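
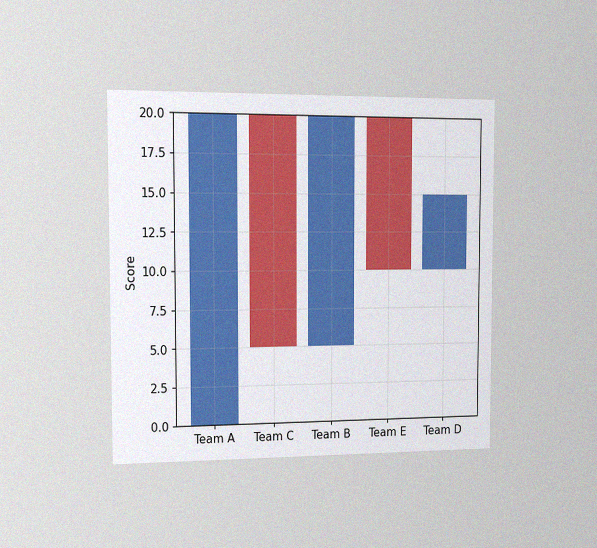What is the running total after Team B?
The chart is viewed slightly from the left, with some photo noise. After Team B the running total reaches 20.

20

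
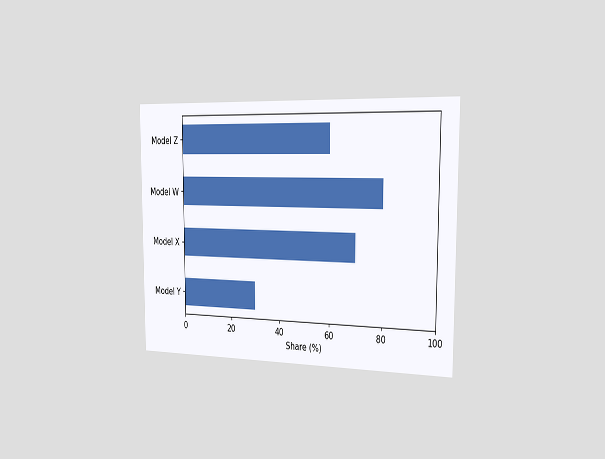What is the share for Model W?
The chart is viewed slightly from the right. Reading along the chart's x-axis, the Model W bar reaches 80%.

80%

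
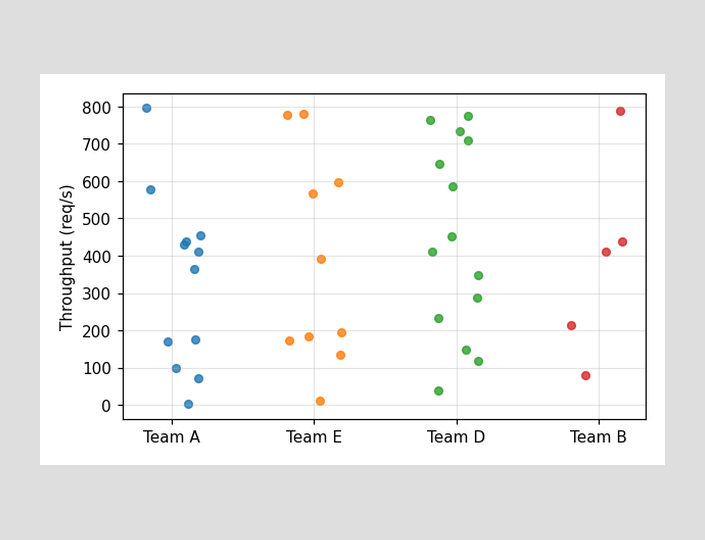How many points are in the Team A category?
12

Counting the markers in the Team A column gives 12.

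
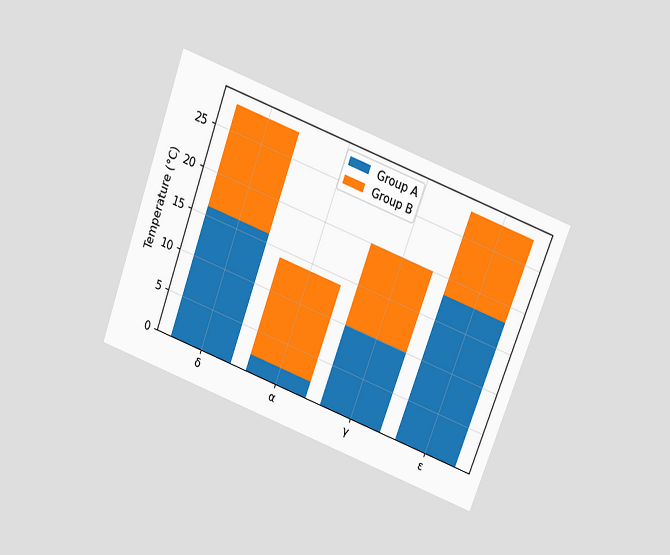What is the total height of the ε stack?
28°C

The chart is tilted about 20° clockwise and viewed slightly from above. The ε stack's top reaches 28°C on the y-axis.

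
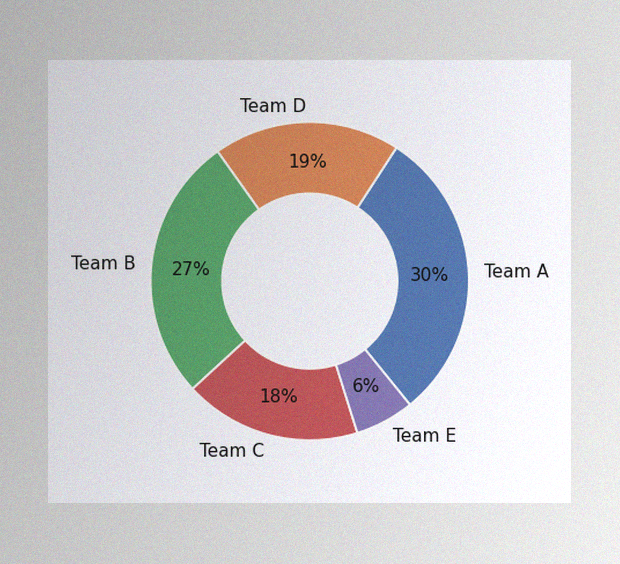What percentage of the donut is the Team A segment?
The image has some photo noise and uneven lighting. The Team A segment takes up 30% of the ring.

30%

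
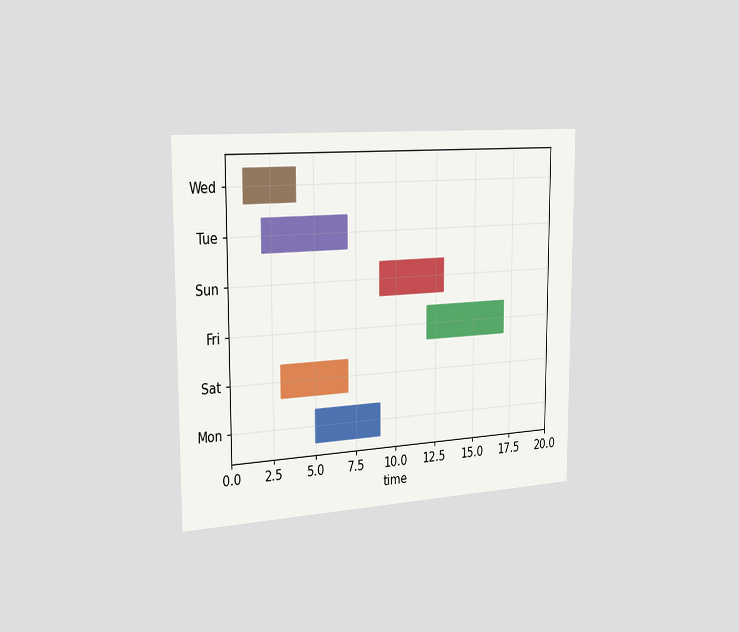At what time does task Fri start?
The chart is viewed slightly from the left. The Fri bar begins at t=12.

12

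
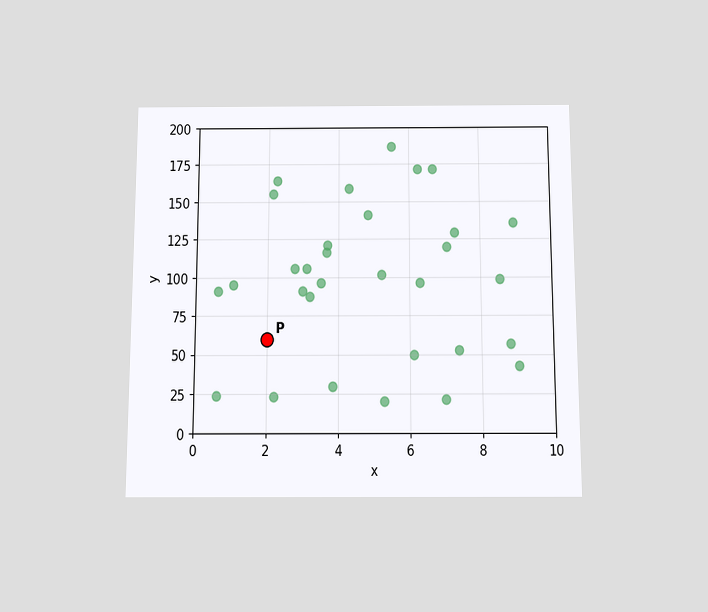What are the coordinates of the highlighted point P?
The chart is viewed slightly from below. Following the gridlines from P to each axis, P sits at (2, 60).

(2, 60)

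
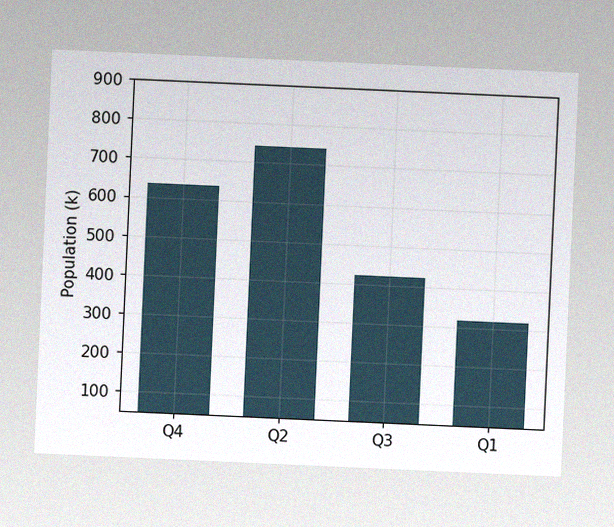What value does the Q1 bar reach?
The chart is tilted about 3° clockwise, with some photo noise. Reading along the chart's y-axis, the Q1 bar reaches 318k.

318k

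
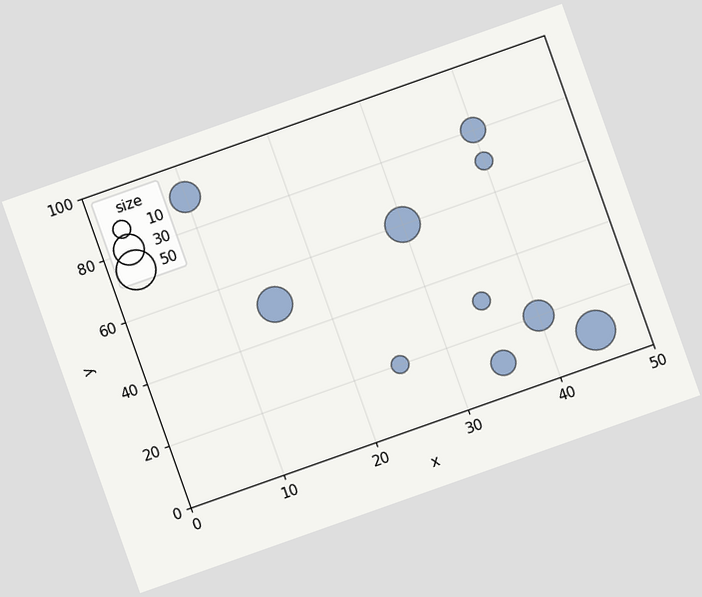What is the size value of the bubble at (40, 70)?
10

The chart is tilted about 19° counter-clockwise. Matching the bubble at (40, 70) against the size legend gives 10.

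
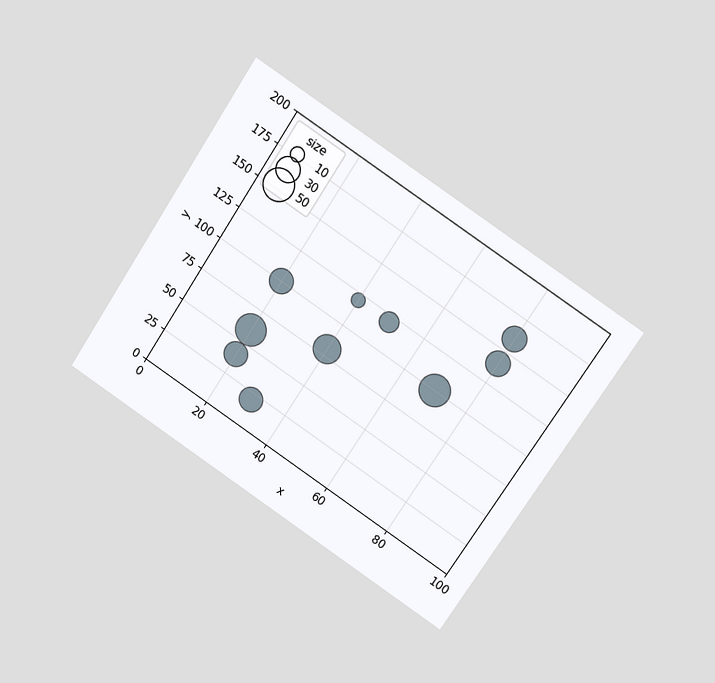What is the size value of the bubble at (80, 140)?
The chart is tilted about 33° clockwise and viewed at a slight angle. Matching the bubble at (80, 140) against the size legend gives 30.

30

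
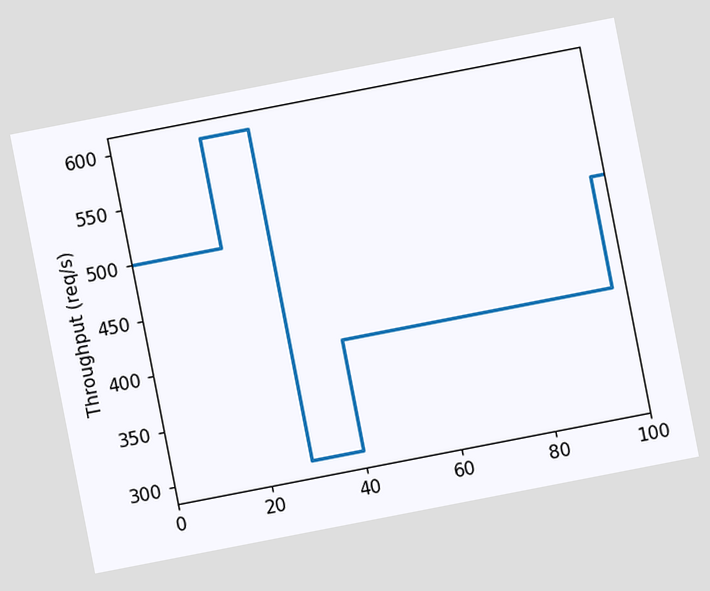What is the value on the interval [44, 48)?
400req/s

The chart is tilted about 11° counter-clockwise. On [44, 48) the step sits at 400req/s.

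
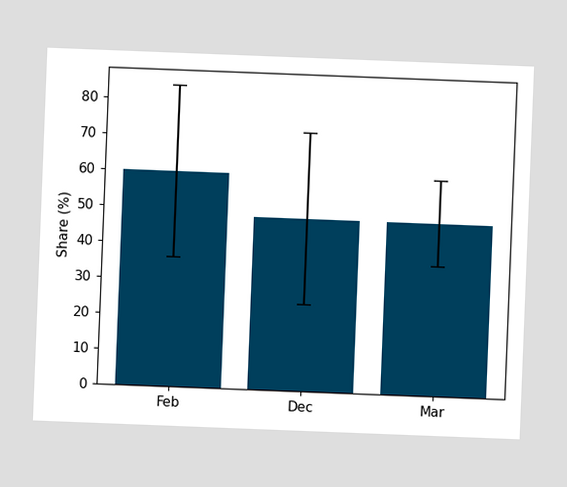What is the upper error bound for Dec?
The chart is tilted about 2° clockwise. The Dec bar's upper whisker reaches 72%.

72%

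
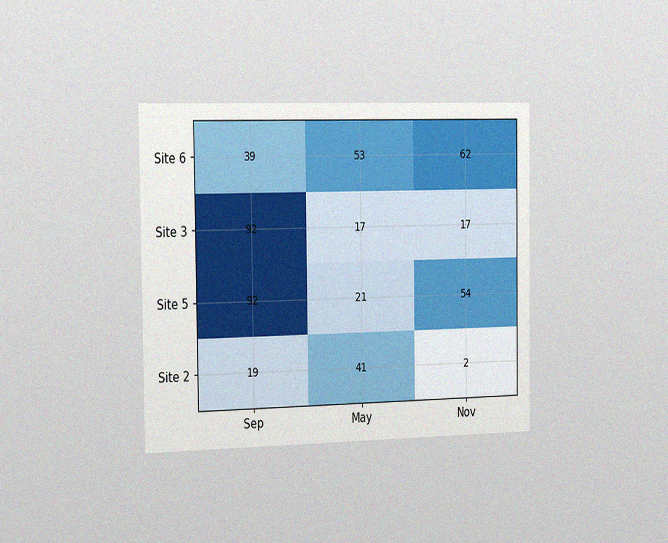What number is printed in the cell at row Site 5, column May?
21

The chart is viewed slightly from the left, with some photo noise. The (Site 5, May) cell reads 21.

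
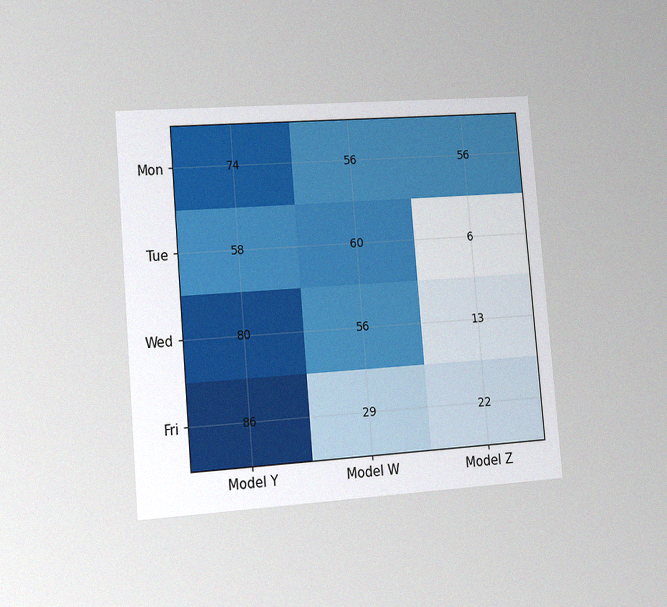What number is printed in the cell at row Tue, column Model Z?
The chart is tilted about 5° counter-clockwise and viewed slightly from the left, with some photo noise. The (Tue, Model Z) cell reads 6.

6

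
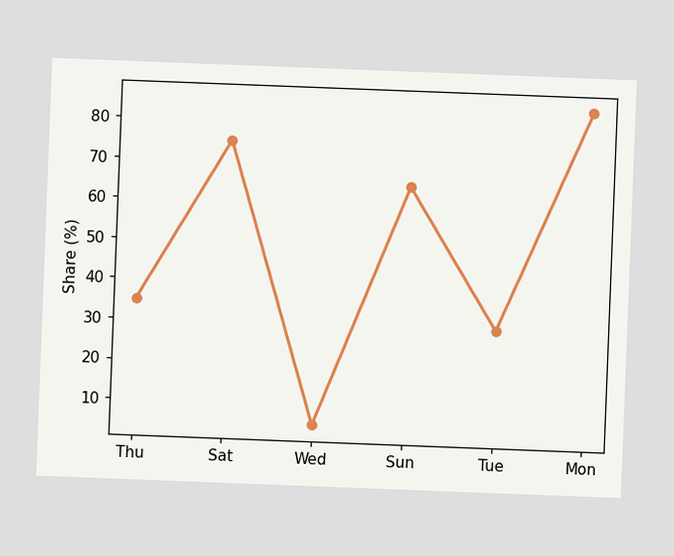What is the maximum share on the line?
85%

The chart is tilted about 2° clockwise. The highest point is at Mon, and reading across to the y-axis gives 85%.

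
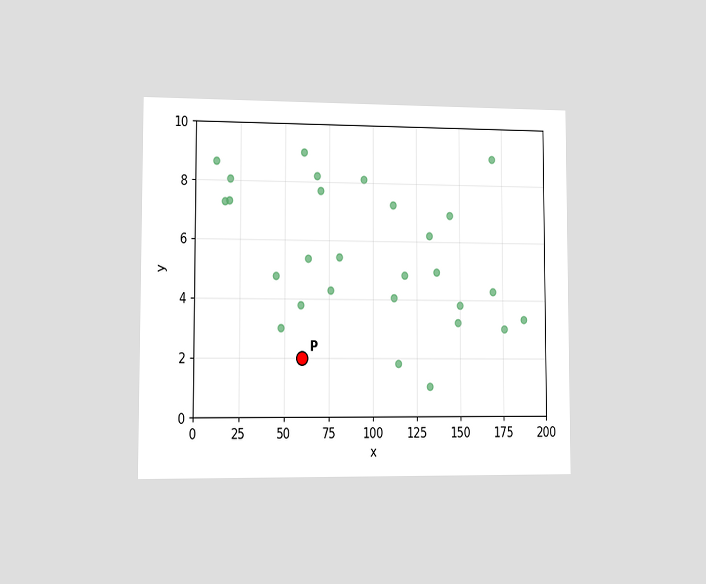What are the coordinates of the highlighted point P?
The chart is viewed slightly from the left. Following the gridlines from P to each axis, P sits at (60, 2).

(60, 2)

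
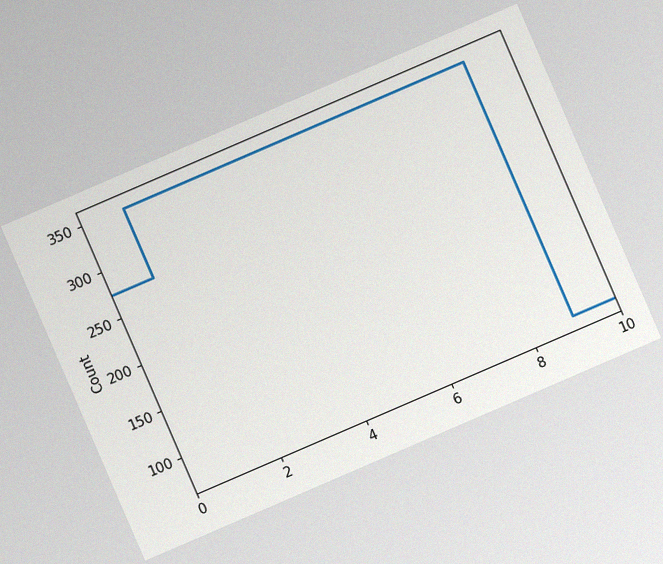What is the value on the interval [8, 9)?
The chart is tilted about 23° counter-clockwise, with some photo noise. On [8, 9) the step sits at 350.

350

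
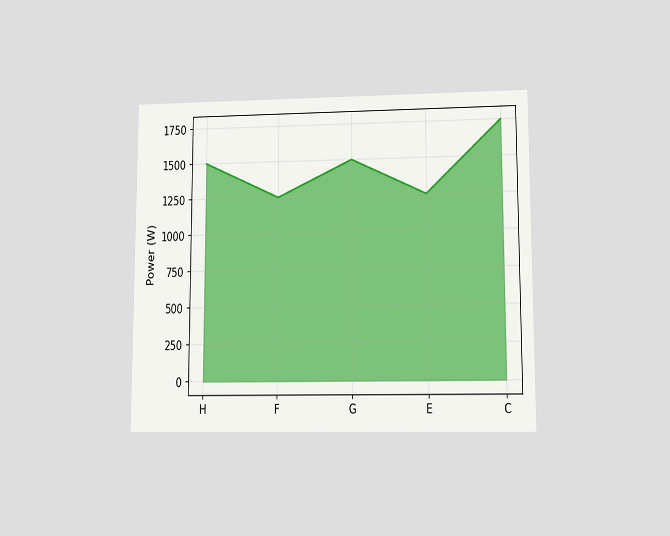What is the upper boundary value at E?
1250W

The chart is viewed at a slight angle. At E the upper boundary is at 1250W.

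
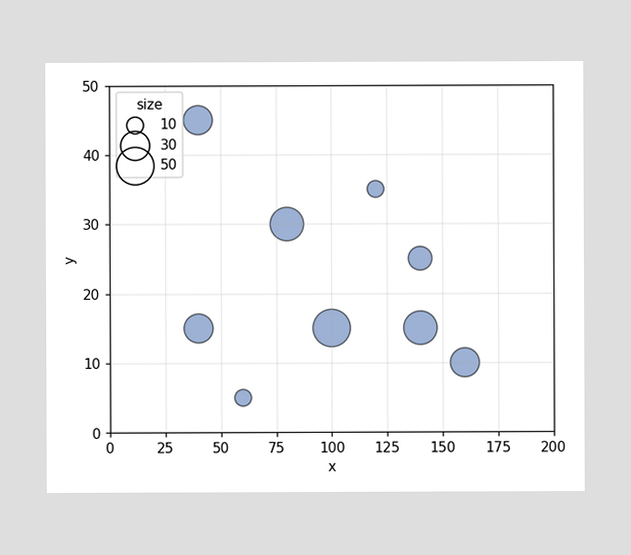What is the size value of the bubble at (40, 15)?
30

Matching the bubble at (40, 15) against the size legend gives 30.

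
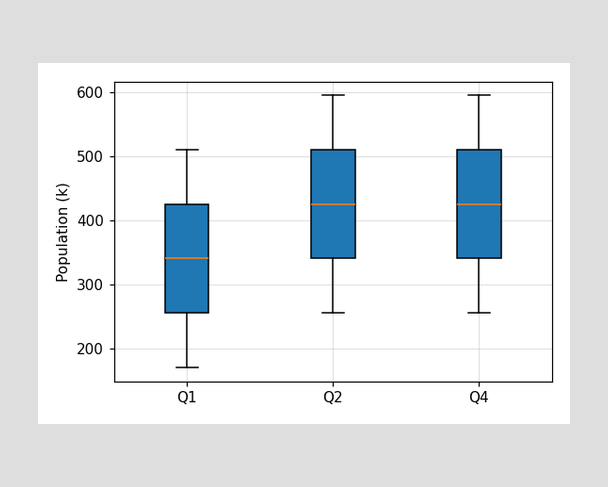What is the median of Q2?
425k

The median line in the Q2 box sits at 425k.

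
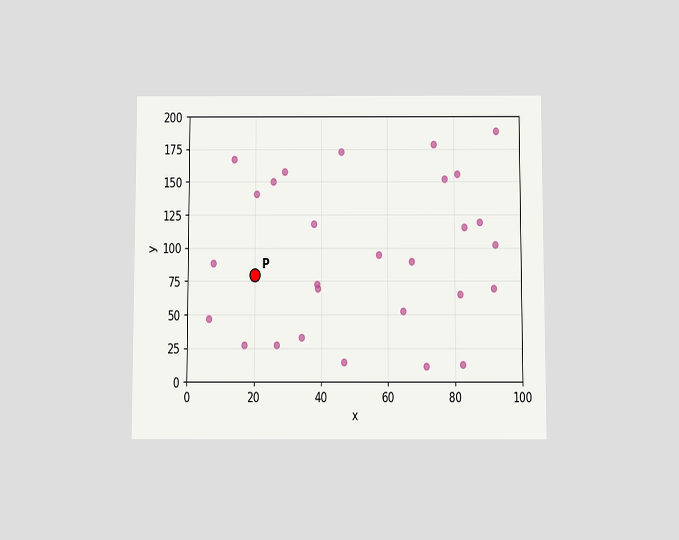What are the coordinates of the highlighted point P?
The chart is viewed slightly from below. Following the gridlines from P to each axis, P sits at (20, 80).

(20, 80)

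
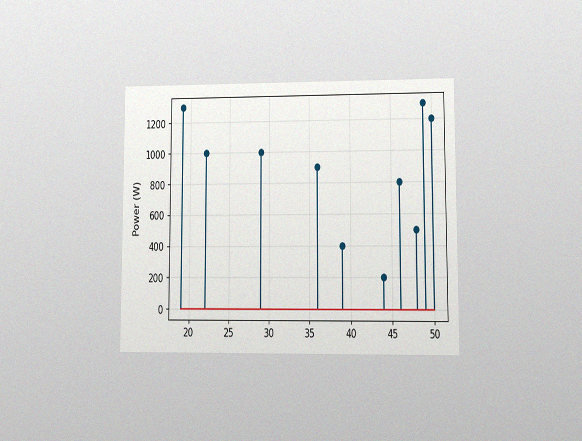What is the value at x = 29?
1000W

The chart is viewed at a slight angle, with some photo noise. The stem at x=29 reaches 1000W.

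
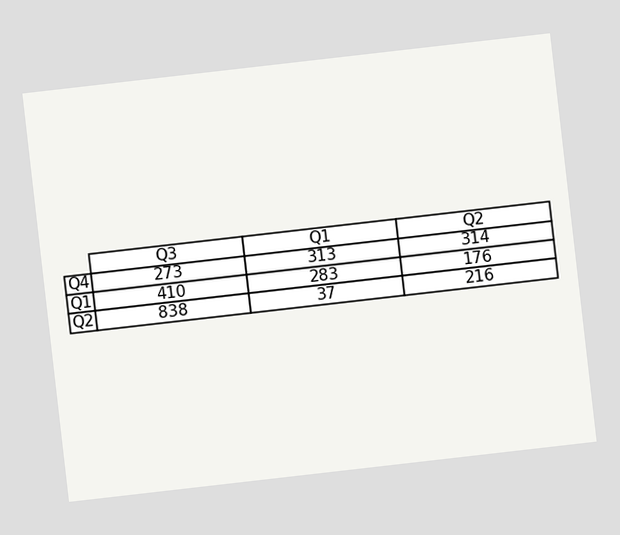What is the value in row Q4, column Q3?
273

The chart is tilted about 7° counter-clockwise. The (Q4, Q3) cell reads 273.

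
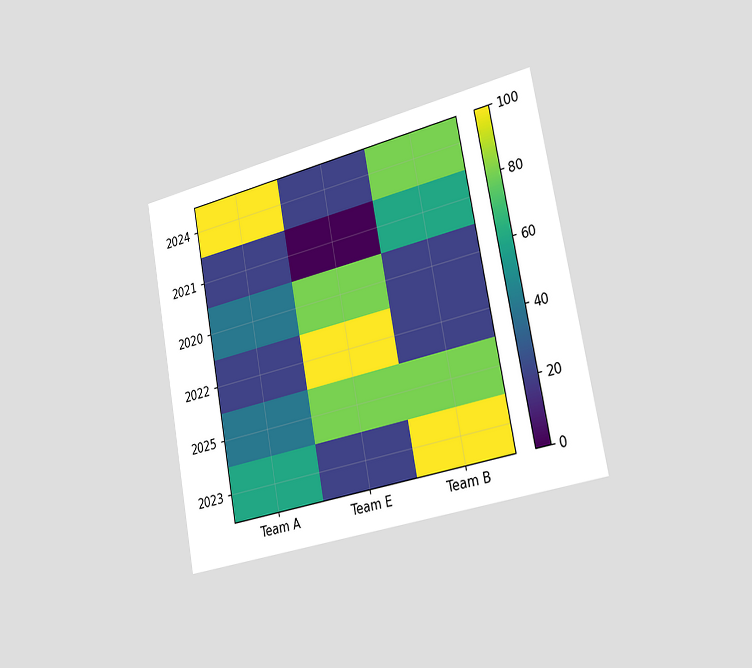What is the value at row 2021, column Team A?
The chart is tilted about 11° counter-clockwise and viewed slightly from the right. Matching cell (2021, Team A) against the colorbar gives 20.

20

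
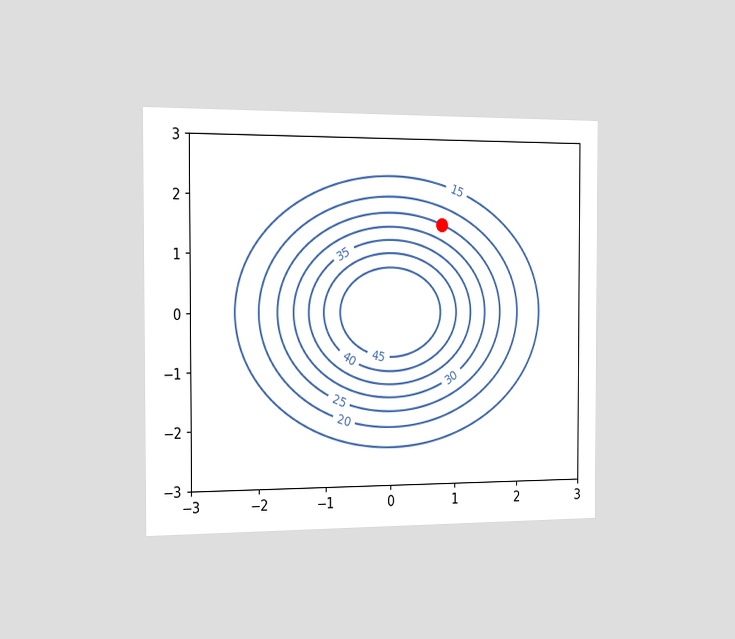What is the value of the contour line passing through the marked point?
25

The chart is viewed slightly from the left. The marked point sits on the contour labelled 25.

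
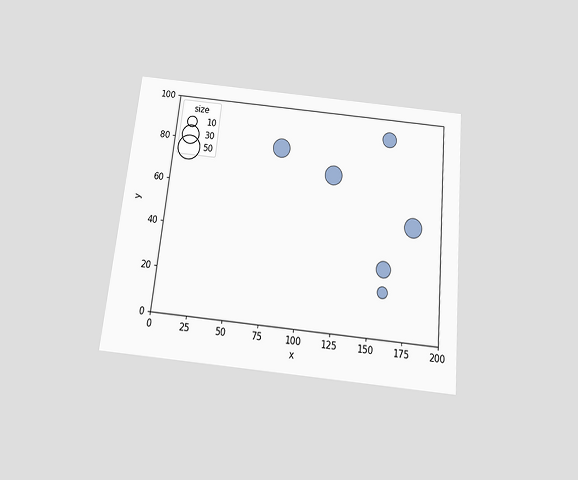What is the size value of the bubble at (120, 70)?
The chart is tilted about 6° clockwise and viewed slightly from below. Matching the bubble at (120, 70) against the size legend gives 30.

30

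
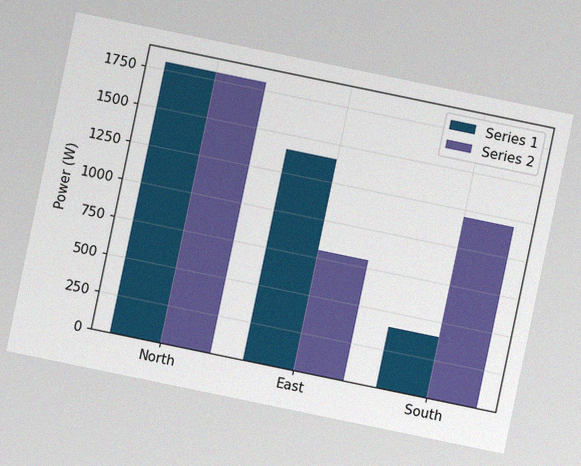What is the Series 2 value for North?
The chart is tilted about 12° clockwise, with some photo noise. The Series 2 bar at North reaches 1800W on the y-axis.

1800W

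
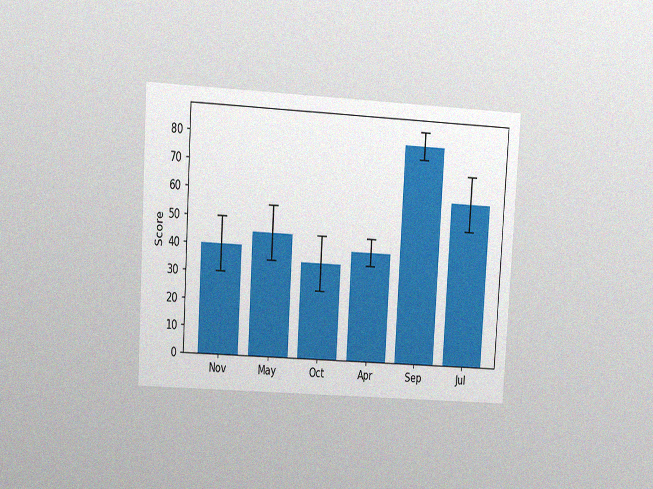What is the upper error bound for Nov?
The chart is tilted about 3° clockwise and viewed at a slight angle, with some photo noise. The Nov bar's upper whisker reaches 50.

50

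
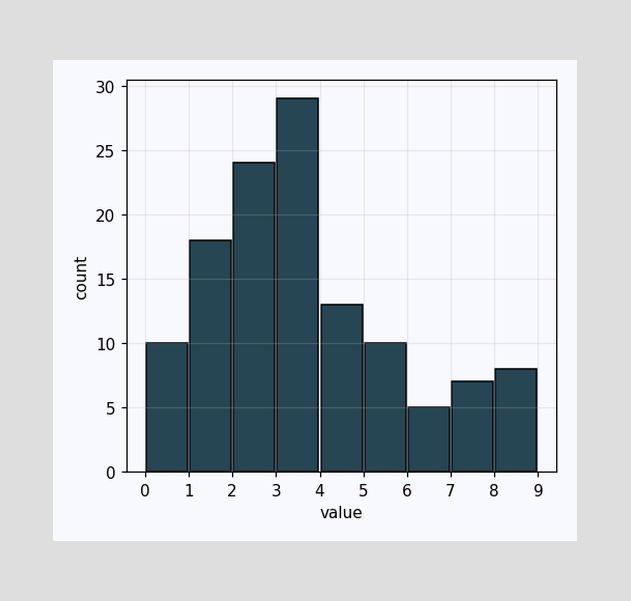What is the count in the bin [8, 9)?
The [8, 9) bin has height 8.

8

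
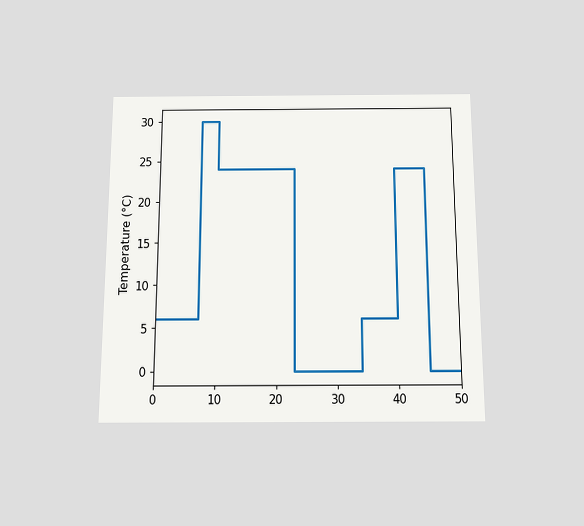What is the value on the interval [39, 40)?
The chart is viewed slightly from below. On [39, 40) the step sits at 6°C.

6°C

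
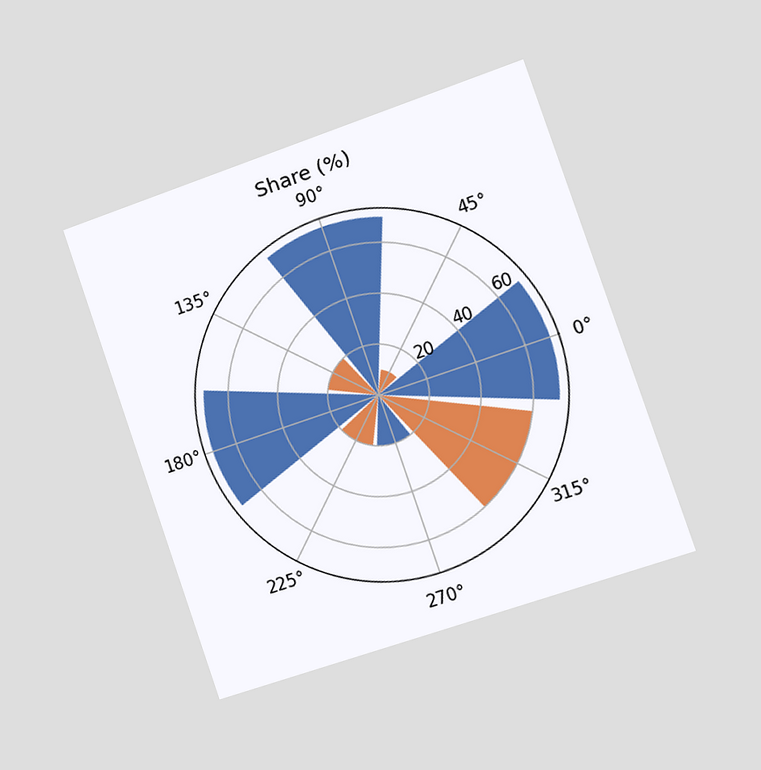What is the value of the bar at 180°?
70%

The chart is tilted about 19° counter-clockwise and viewed slightly from the right. The bar at 180° reaches 70% on the radial axis.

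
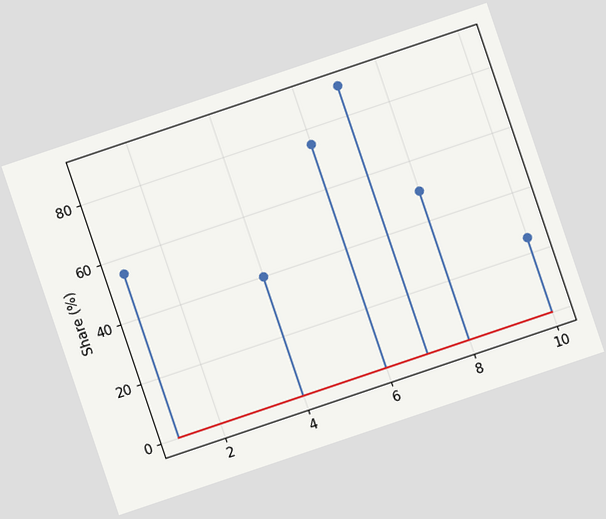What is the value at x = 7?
90%

The chart is tilted about 19° counter-clockwise. The stem at x=7 reaches 90%.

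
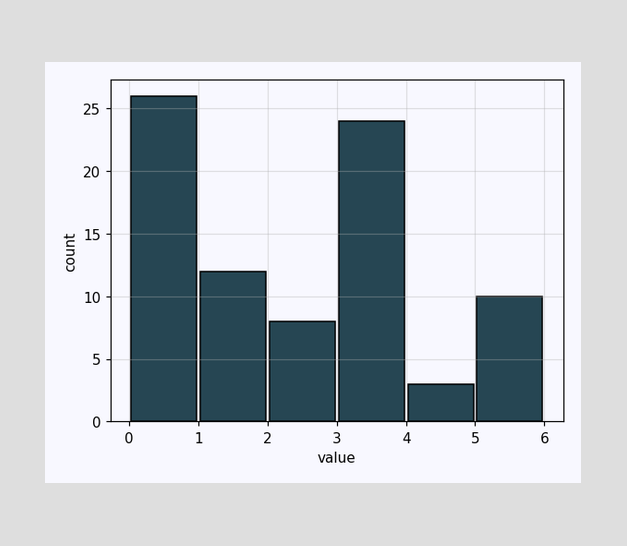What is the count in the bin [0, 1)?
The [0, 1) bin has height 26.

26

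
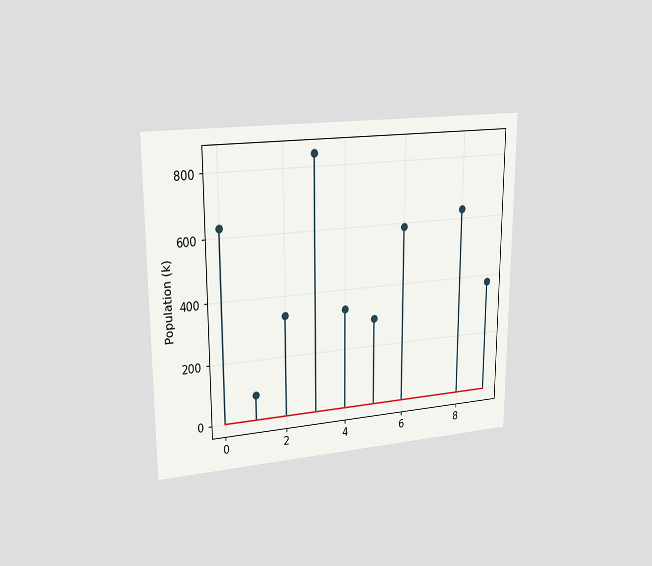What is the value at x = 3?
The chart is viewed at a slight angle. The stem at x=3 reaches 840k.

840k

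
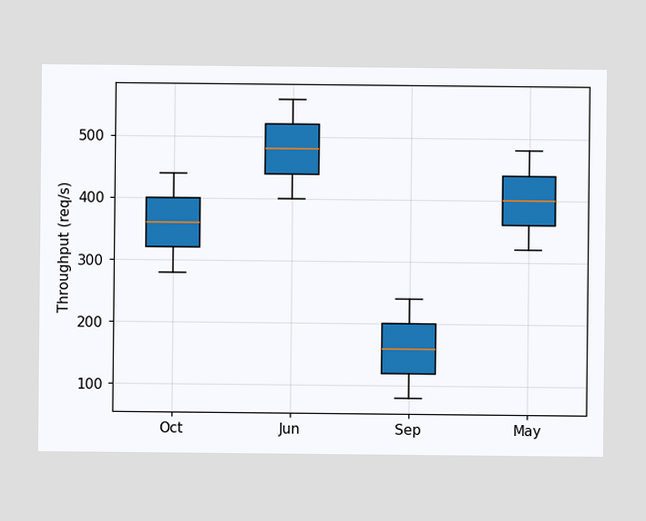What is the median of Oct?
360req/s

The median line in the Oct box sits at 360req/s.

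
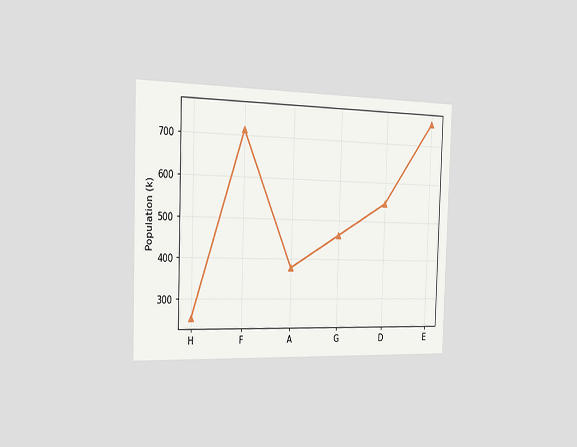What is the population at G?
462k

The chart is viewed slightly from the left. At G, the line is at 462k.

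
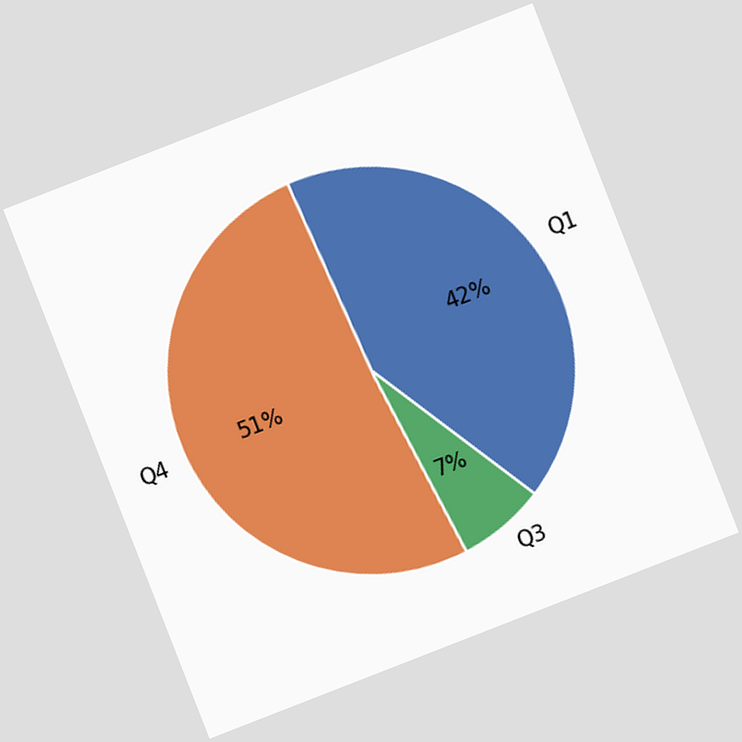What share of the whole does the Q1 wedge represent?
The chart is tilted about 21° counter-clockwise. The Q1 slice takes up 42% of the pie.

42%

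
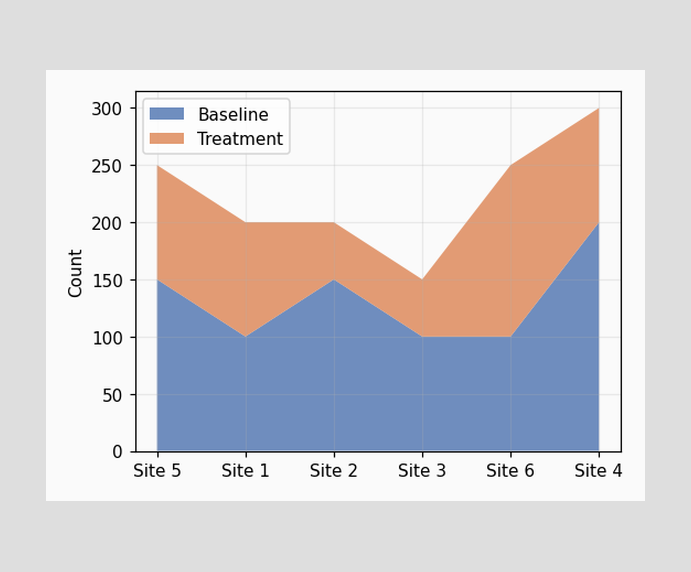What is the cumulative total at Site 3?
The stacked total at Site 3 reaches 150.

150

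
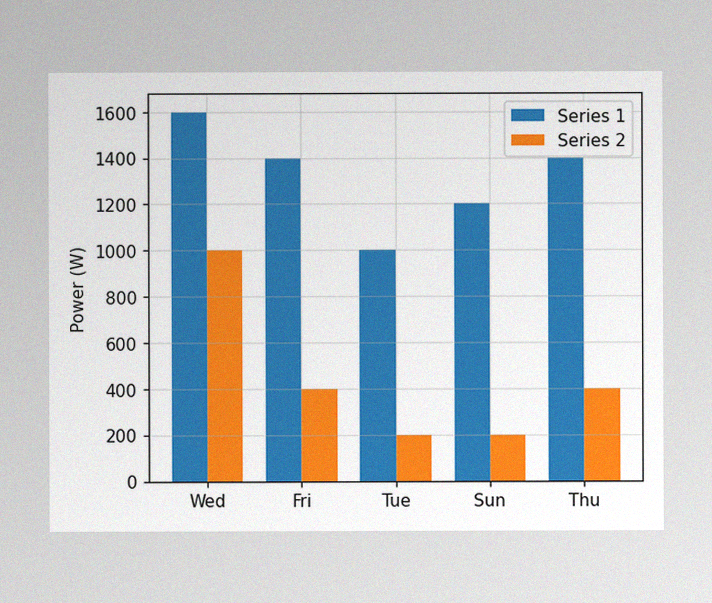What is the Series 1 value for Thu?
1400W

The image has some photo noise and uneven lighting. The Series 1 bar at Thu reaches 1400W on the y-axis.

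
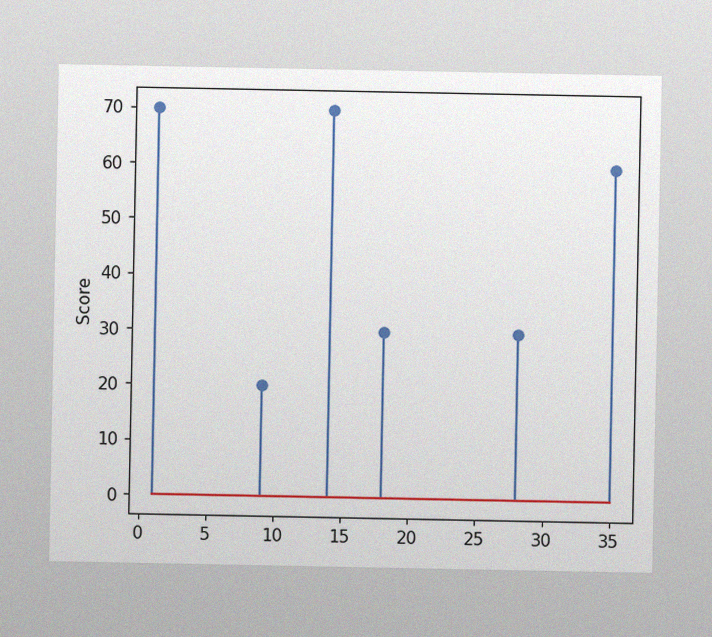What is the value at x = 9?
20

The image has some photo noise and uneven lighting. The stem at x=9 reaches 20.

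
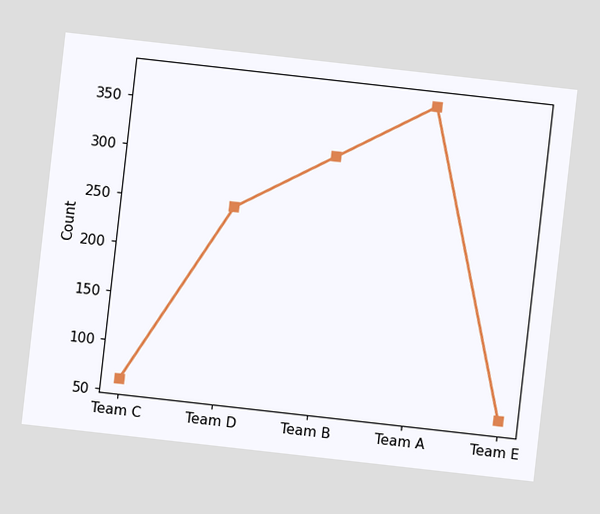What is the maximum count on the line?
The chart is tilted about 6° clockwise. The highest point is at Team A, and reading across to the y-axis gives 372.

372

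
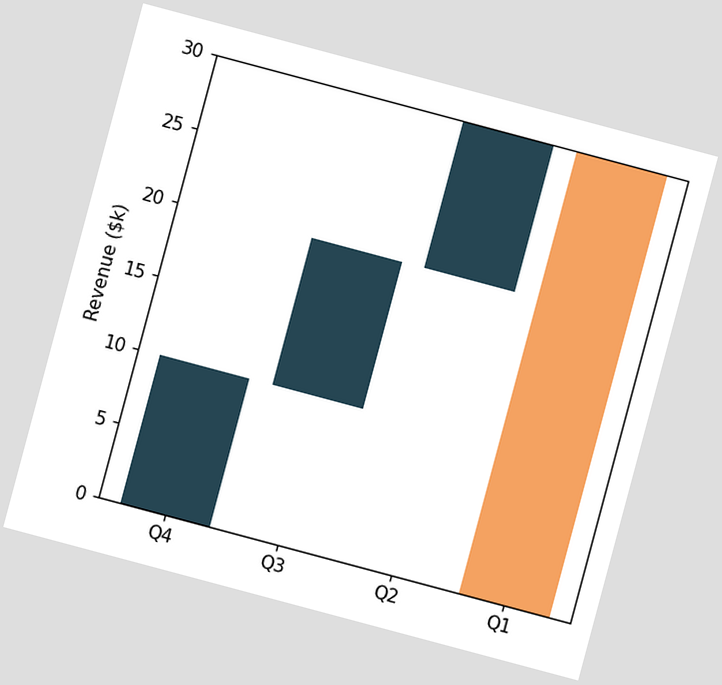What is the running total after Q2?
The chart is tilted about 15° clockwise. After Q2 the running total reaches $30k.

$30k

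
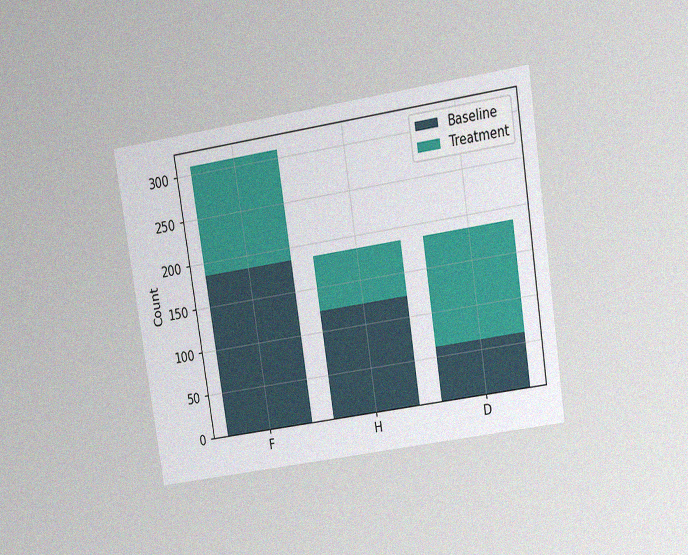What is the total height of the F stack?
310

The chart is tilted about 9° counter-clockwise and viewed at a slight angle, with some photo noise. The F stack's top reaches 310 on the y-axis.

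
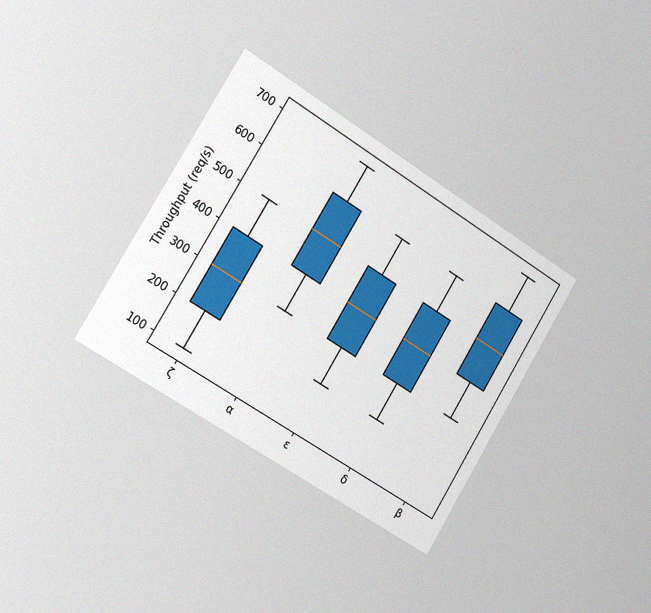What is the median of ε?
The chart is tilted about 31° clockwise and viewed slightly from the left, with some photo noise. The median line in the ε box sits at 400req/s.

400req/s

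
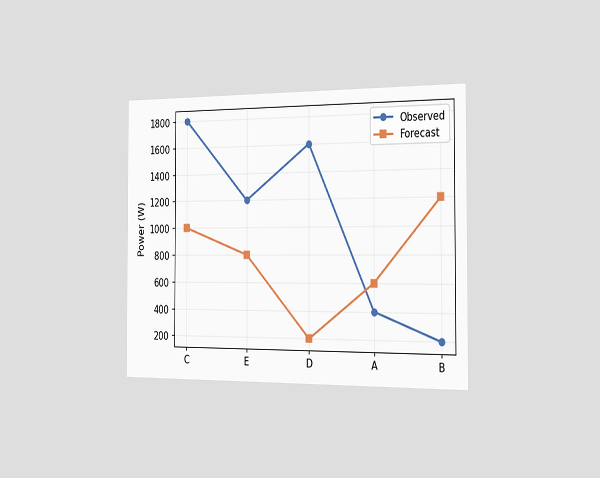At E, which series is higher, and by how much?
Observed, by 400W

The chart is viewed slightly from the right. At E, Observed sits above the other line by 400W.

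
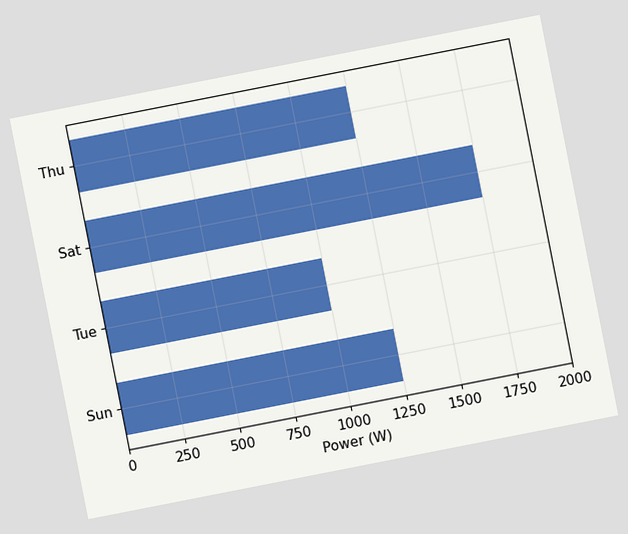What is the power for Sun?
1250W

The chart is tilted about 11° counter-clockwise. Reading along the chart's x-axis, the Sun bar reaches 1250W.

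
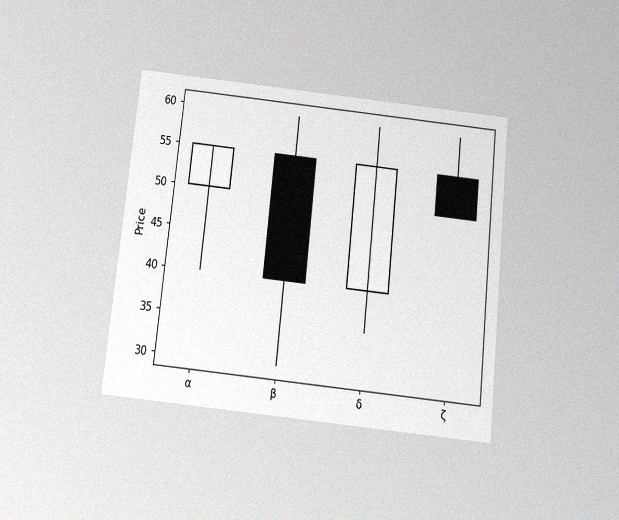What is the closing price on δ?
The chart is tilted about 6° clockwise and viewed slightly from below, with some photo noise. The δ candle closes at 55.

55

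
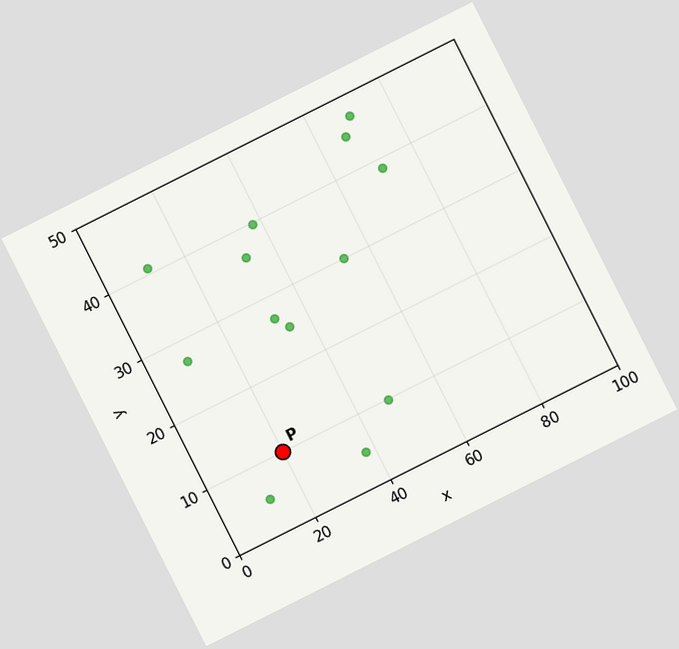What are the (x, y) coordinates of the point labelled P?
(20, 10)

The chart is tilted about 27° counter-clockwise. Following the gridlines from P to each axis, P sits at (20, 10).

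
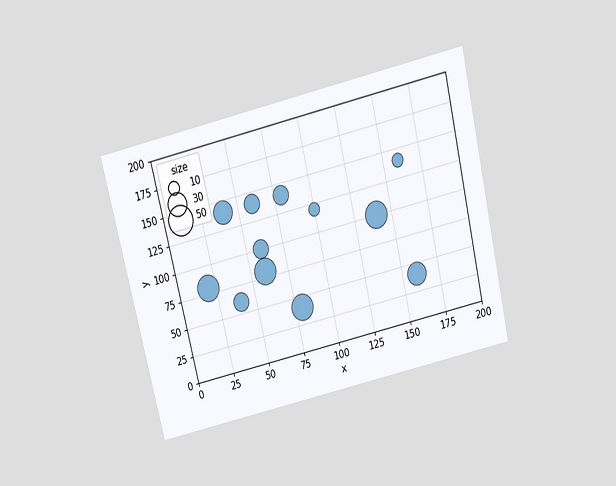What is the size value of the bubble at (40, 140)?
The chart is tilted about 13° counter-clockwise and viewed slightly from above. Matching the bubble at (40, 140) against the size legend gives 30.

30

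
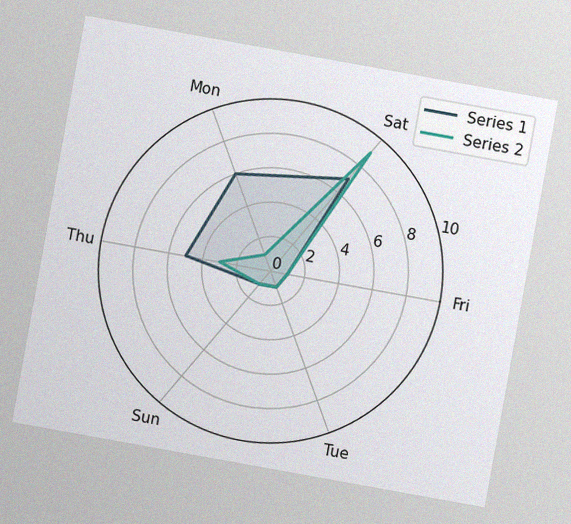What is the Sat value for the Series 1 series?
7

The chart is tilted about 10° clockwise, with some photo noise. On the Sat axis, Series 1 reaches 7.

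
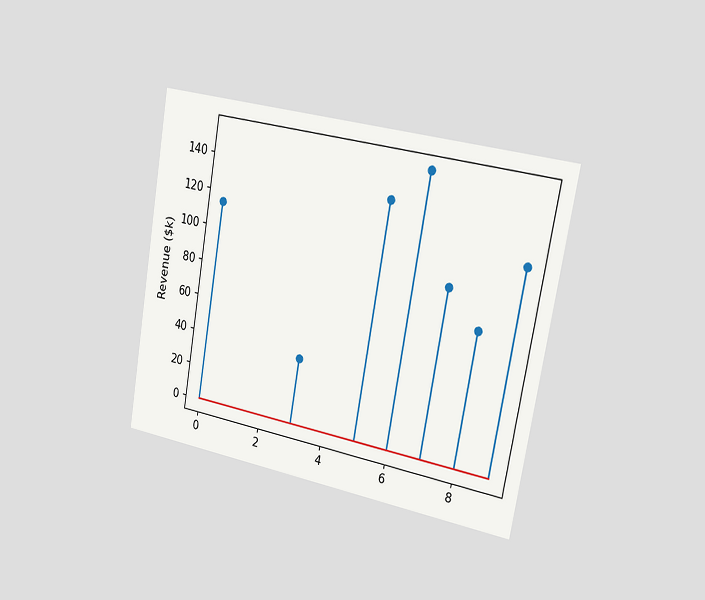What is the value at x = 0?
$114k

The chart is tilted about 10° clockwise and viewed slightly from the right. The stem at x=0 reaches $114k.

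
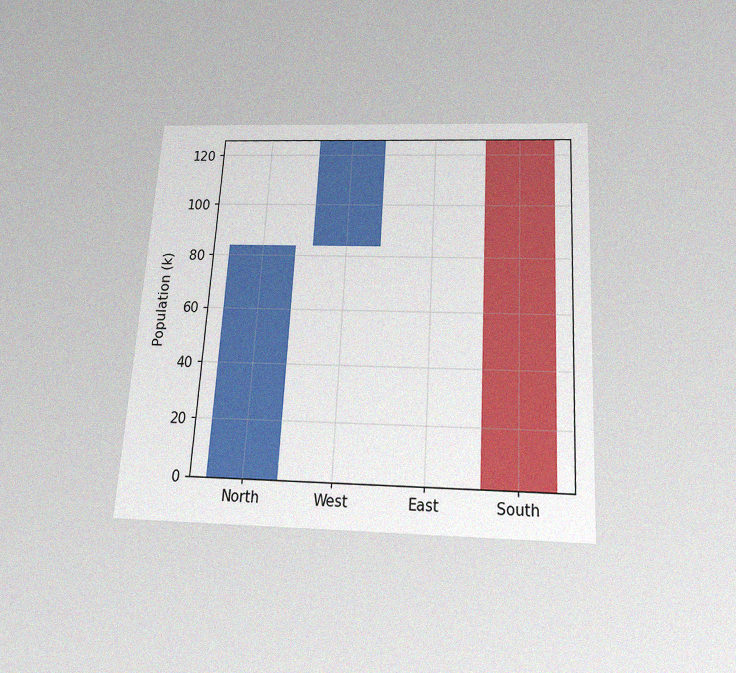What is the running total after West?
The chart is tilted about 3° clockwise and viewed slightly from below, with some photo noise. After West the running total reaches 126k.

126k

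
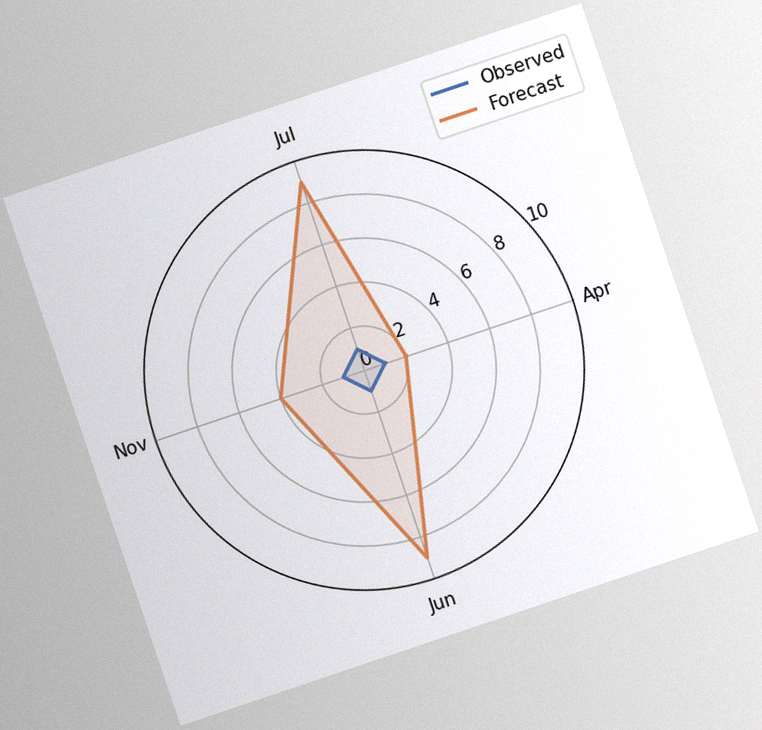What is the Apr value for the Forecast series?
2

The chart is tilted about 19° counter-clockwise, with some photo noise. On the Apr axis, Forecast reaches 2.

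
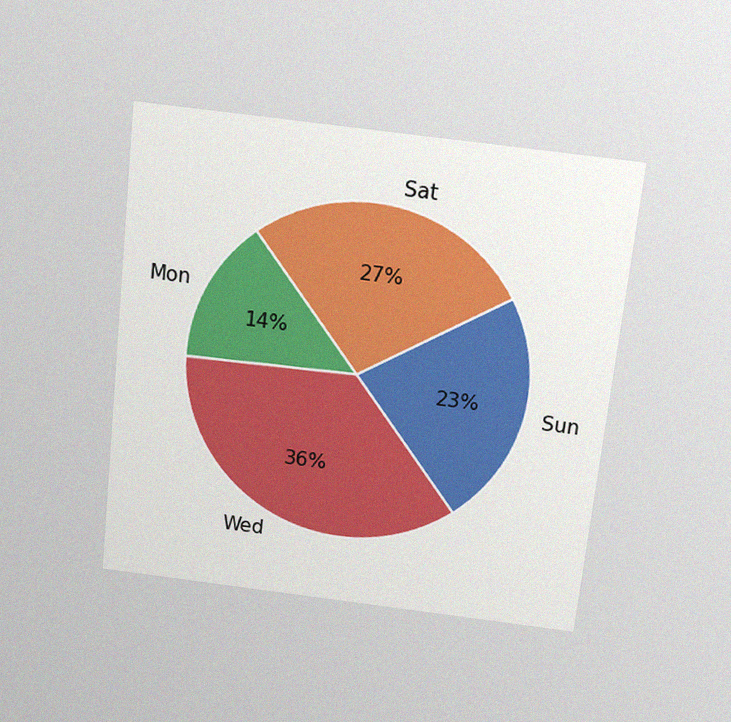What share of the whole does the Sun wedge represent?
The chart is tilted about 6° clockwise and viewed slightly from above, with some photo noise. The Sun slice takes up 23% of the pie.

23%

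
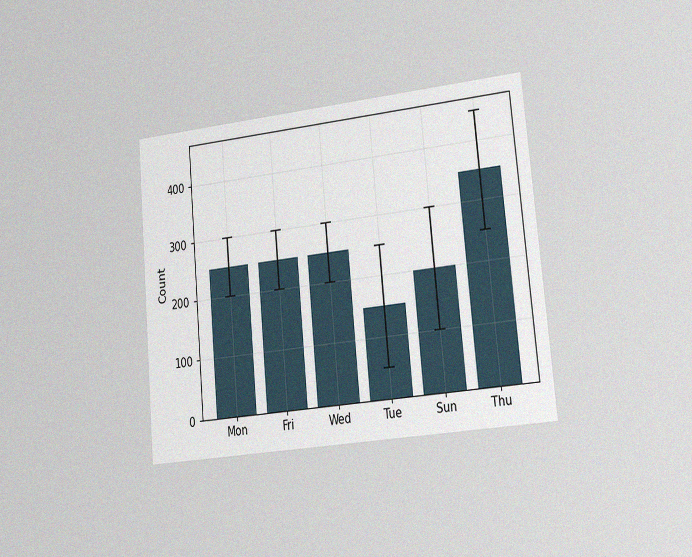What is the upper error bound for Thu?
The chart is tilted about 5° counter-clockwise and viewed slightly from the right, with some photo noise. The Thu bar's upper whisker reaches 450.

450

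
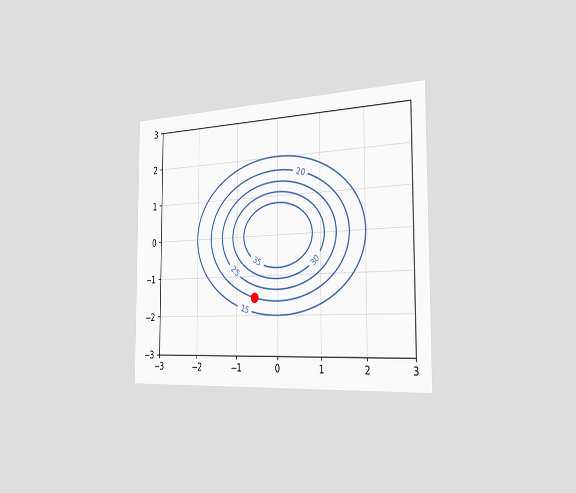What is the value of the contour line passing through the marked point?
The chart is viewed slightly from the right. The marked point sits on the contour labelled 20.

20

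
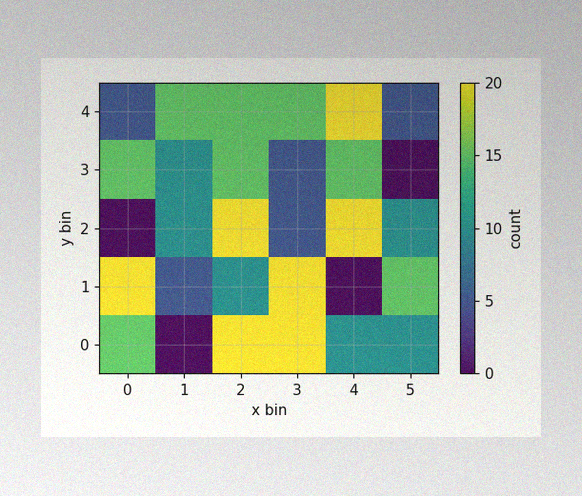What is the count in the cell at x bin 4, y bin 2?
The image has some photo noise and uneven lighting. Matching the cell (4, 2) against the colorbar gives 20.

20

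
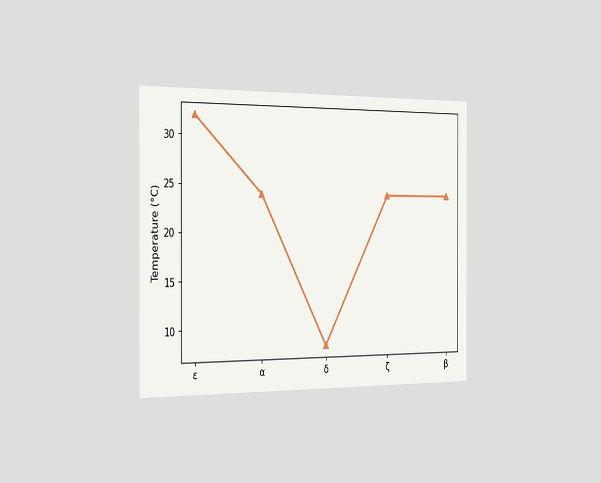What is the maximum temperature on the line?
32°C

The chart is viewed slightly from the left. The highest point is at ε, and reading across to the y-axis gives 32°C.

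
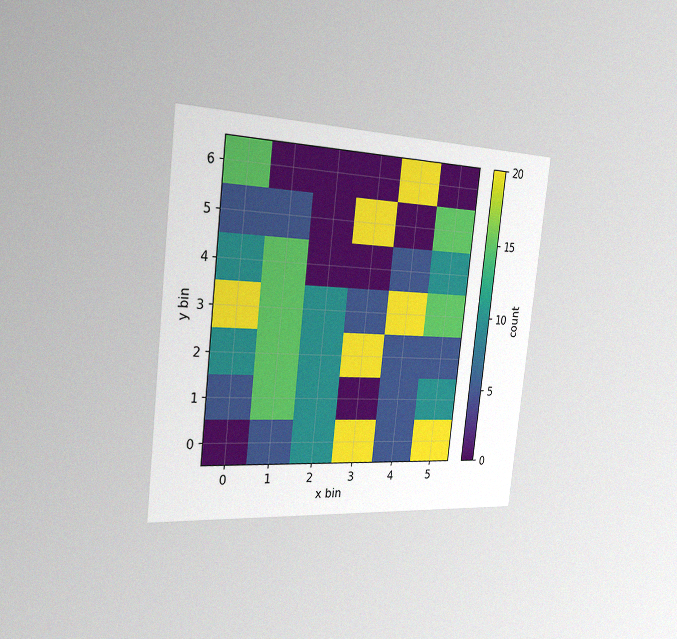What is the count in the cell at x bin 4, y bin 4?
5

The chart is tilted about 6° clockwise and viewed slightly from the left, with some photo noise. Matching the cell (4, 4) against the colorbar gives 5.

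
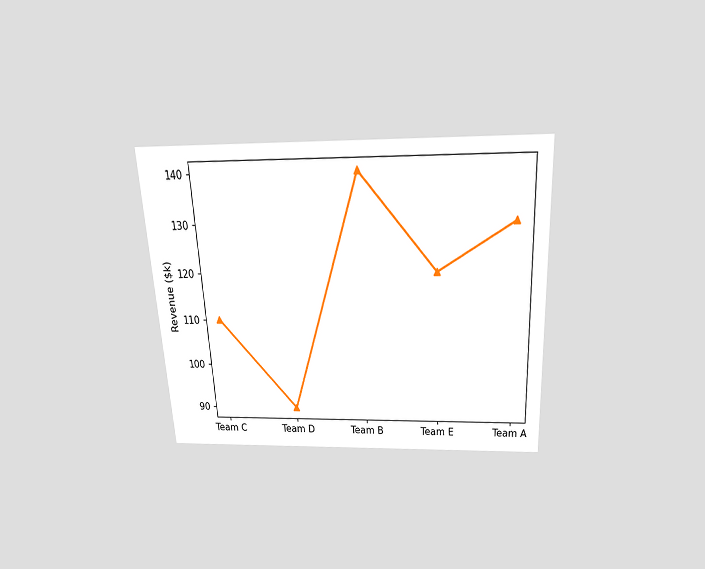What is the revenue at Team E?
$120k

The chart is tilted about 3° counter-clockwise and viewed slightly from above. At Team E, the line is at $120k.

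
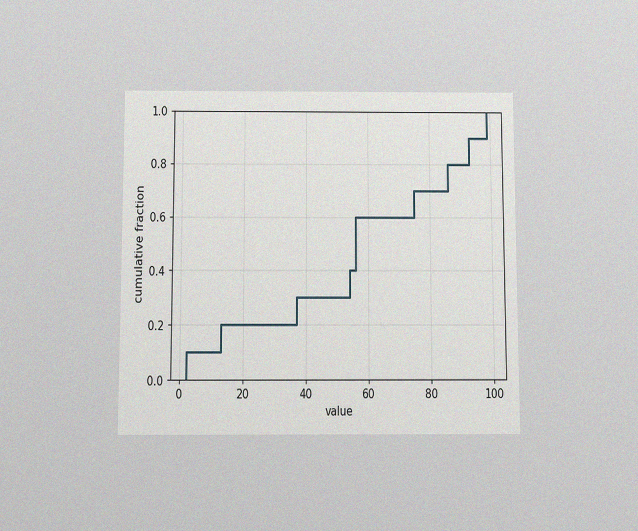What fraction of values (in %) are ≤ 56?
The chart is viewed slightly from below, with some photo noise. At x=56 the ECDF step is at 60%.

60%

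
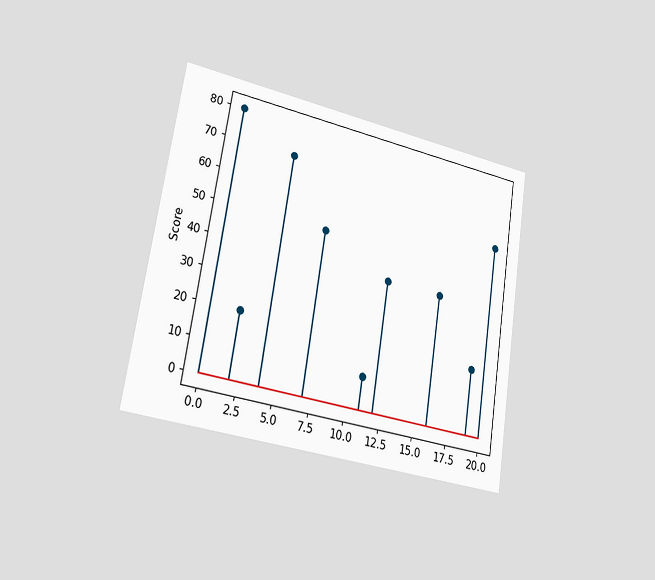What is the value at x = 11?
The chart is tilted about 9° clockwise and viewed slightly from the left. The stem at x=11 reaches 10.

10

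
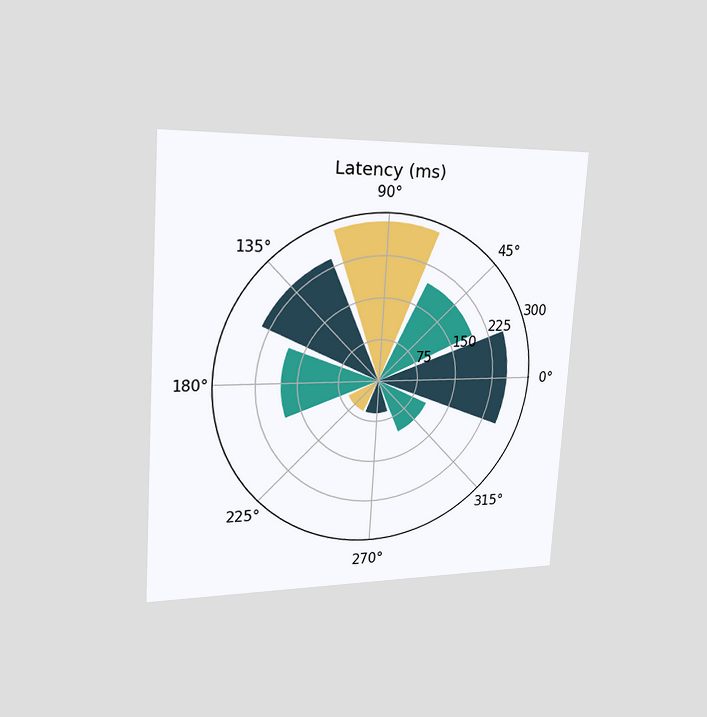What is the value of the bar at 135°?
The chart is tilted about 4° clockwise and viewed slightly from the left. The bar at 135° reaches 240ms on the radial axis.

240ms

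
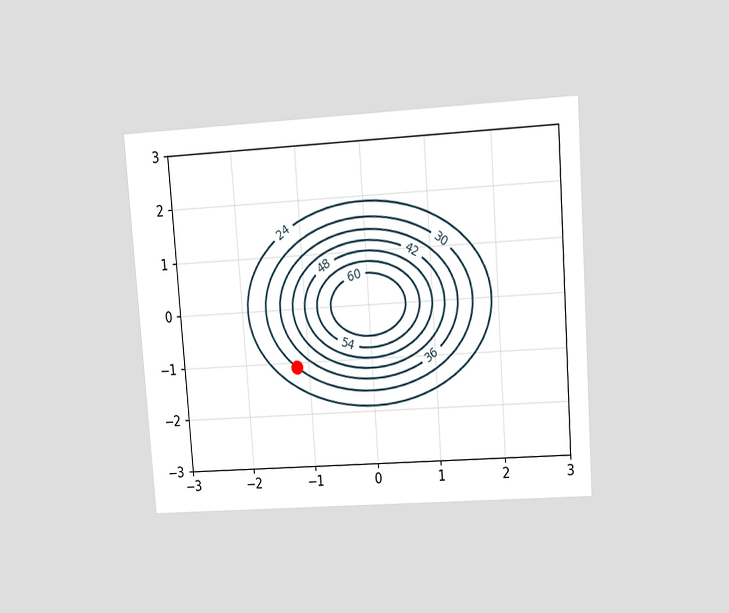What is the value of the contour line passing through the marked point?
30

The chart is tilted about 4° counter-clockwise and viewed at a slight angle. The marked point sits on the contour labelled 30.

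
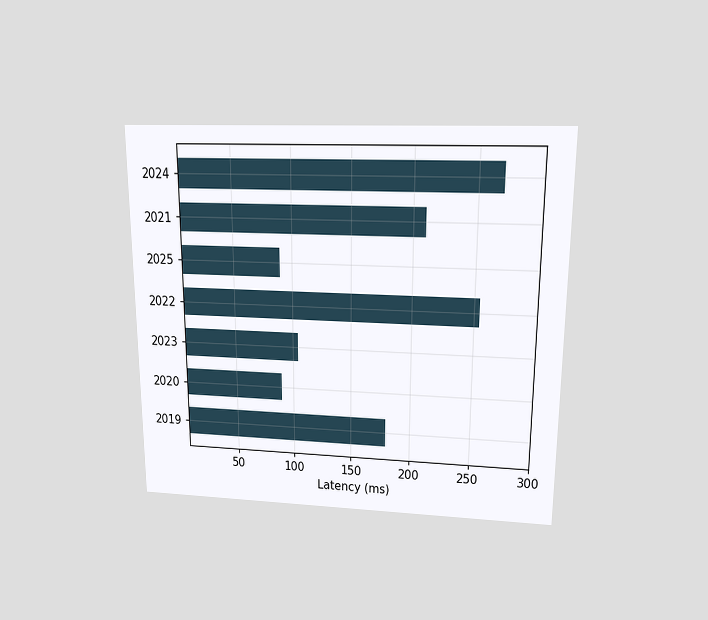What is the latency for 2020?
The chart is viewed slightly from above. Reading along the chart's x-axis, the 2020 bar reaches 90ms.

90ms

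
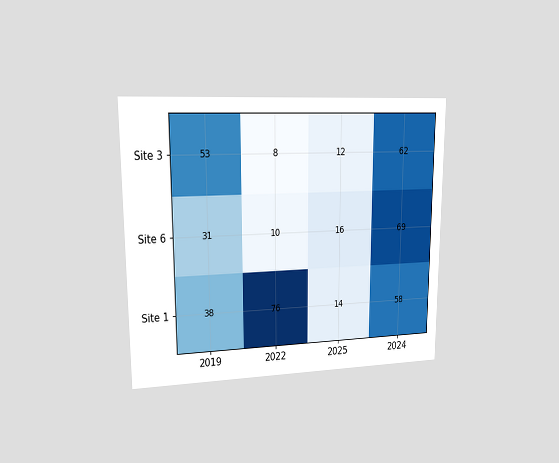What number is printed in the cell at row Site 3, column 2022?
8

The chart is viewed at a slight angle. The (Site 3, 2022) cell reads 8.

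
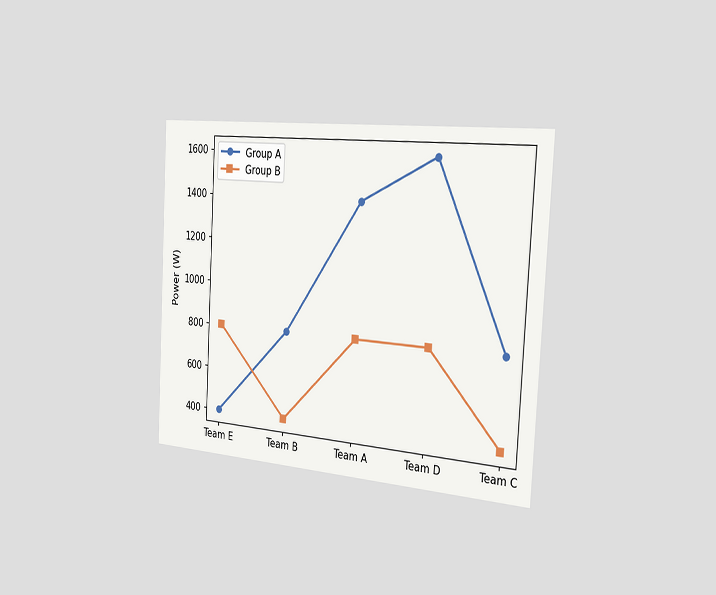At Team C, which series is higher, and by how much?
The chart is tilted about 3° clockwise and viewed slightly from the right. At Team C, Group A sits above the other line by 400W.

Group A, by 400W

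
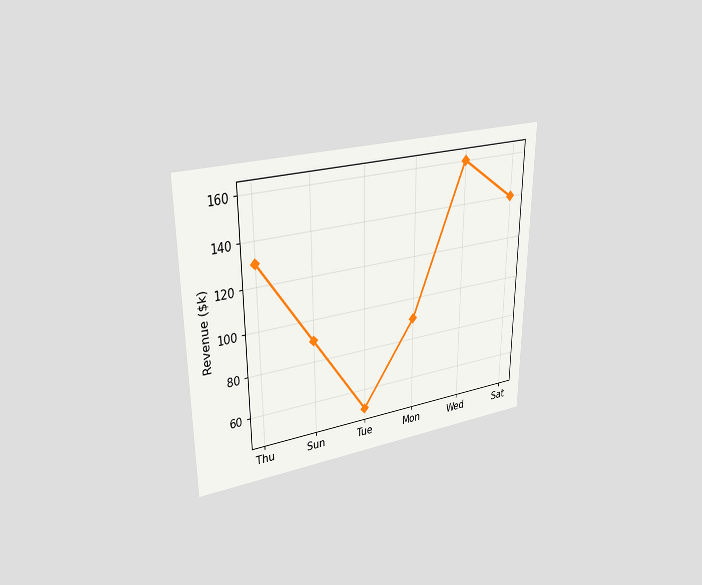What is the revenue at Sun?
$90k

The chart is viewed at a slight angle. At Sun, the line is at $90k.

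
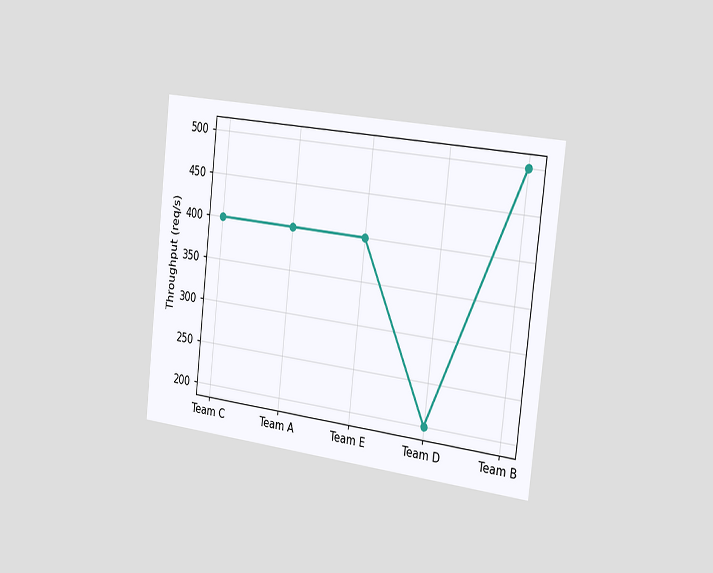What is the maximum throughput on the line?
500req/s

The chart is tilted about 6° clockwise and viewed slightly from the right. The highest point is at Team B, and reading across to the y-axis gives 500req/s.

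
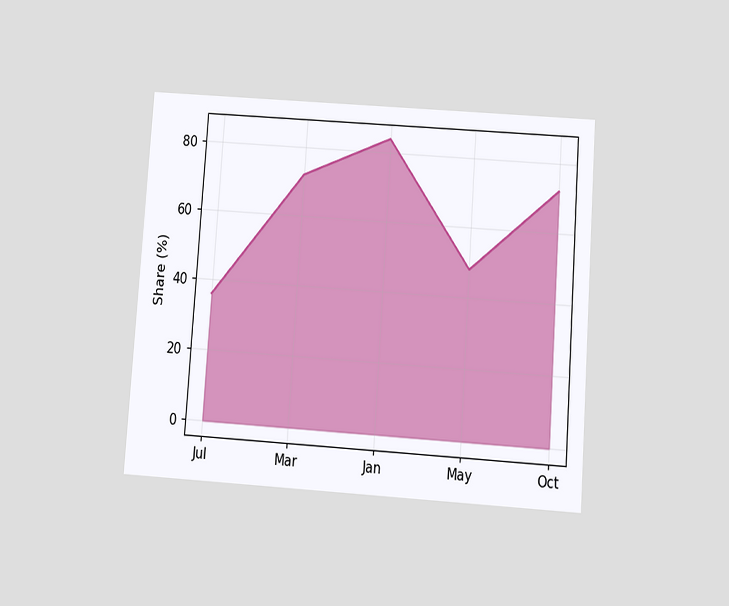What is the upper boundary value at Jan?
84%

The chart is tilted about 4° clockwise and viewed slightly from below. At Jan the upper boundary is at 84%.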